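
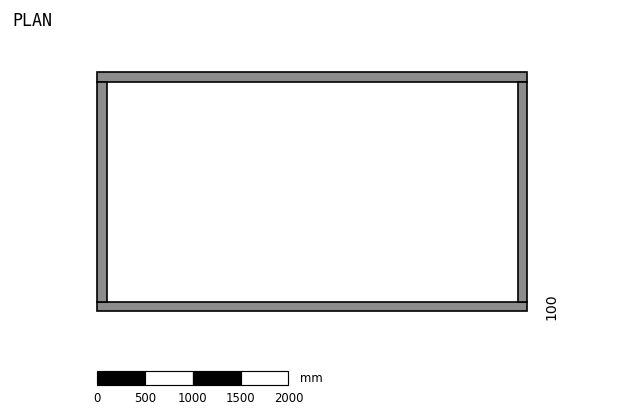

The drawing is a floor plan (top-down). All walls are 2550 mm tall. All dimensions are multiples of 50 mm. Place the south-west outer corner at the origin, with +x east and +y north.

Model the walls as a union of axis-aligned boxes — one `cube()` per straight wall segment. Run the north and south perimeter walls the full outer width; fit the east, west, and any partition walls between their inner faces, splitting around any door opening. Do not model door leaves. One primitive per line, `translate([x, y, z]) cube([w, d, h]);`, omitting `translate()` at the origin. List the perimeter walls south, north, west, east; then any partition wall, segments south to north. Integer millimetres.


cube([4500, 100, 2550]);
translate([0, 2400, 0]) cube([4500, 100, 2550]);
translate([0, 100, 0]) cube([100, 2300, 2550]);
translate([4400, 100, 0]) cube([100, 2300, 2550]);


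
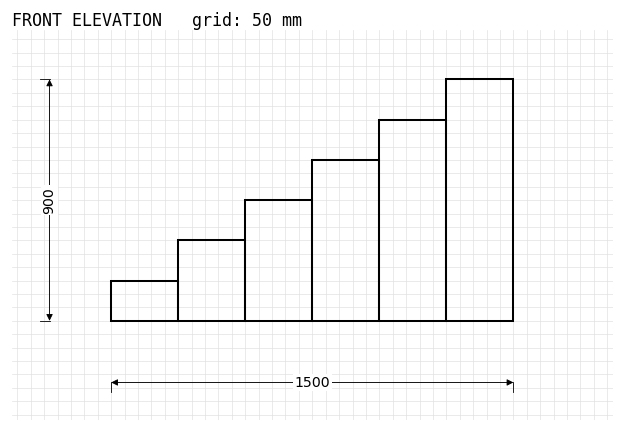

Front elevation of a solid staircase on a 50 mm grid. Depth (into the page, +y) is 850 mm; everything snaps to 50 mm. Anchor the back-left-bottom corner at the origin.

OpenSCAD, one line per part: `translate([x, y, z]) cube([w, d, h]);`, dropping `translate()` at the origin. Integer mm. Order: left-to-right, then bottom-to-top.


cube([250, 850, 150]);
translate([250, 0, 0]) cube([250, 850, 300]);
translate([500, 0, 0]) cube([250, 850, 450]);
translate([750, 0, 0]) cube([250, 850, 600]);
translate([1000, 0, 0]) cube([250, 850, 750]);
translate([1250, 0, 0]) cube([250, 850, 900]);


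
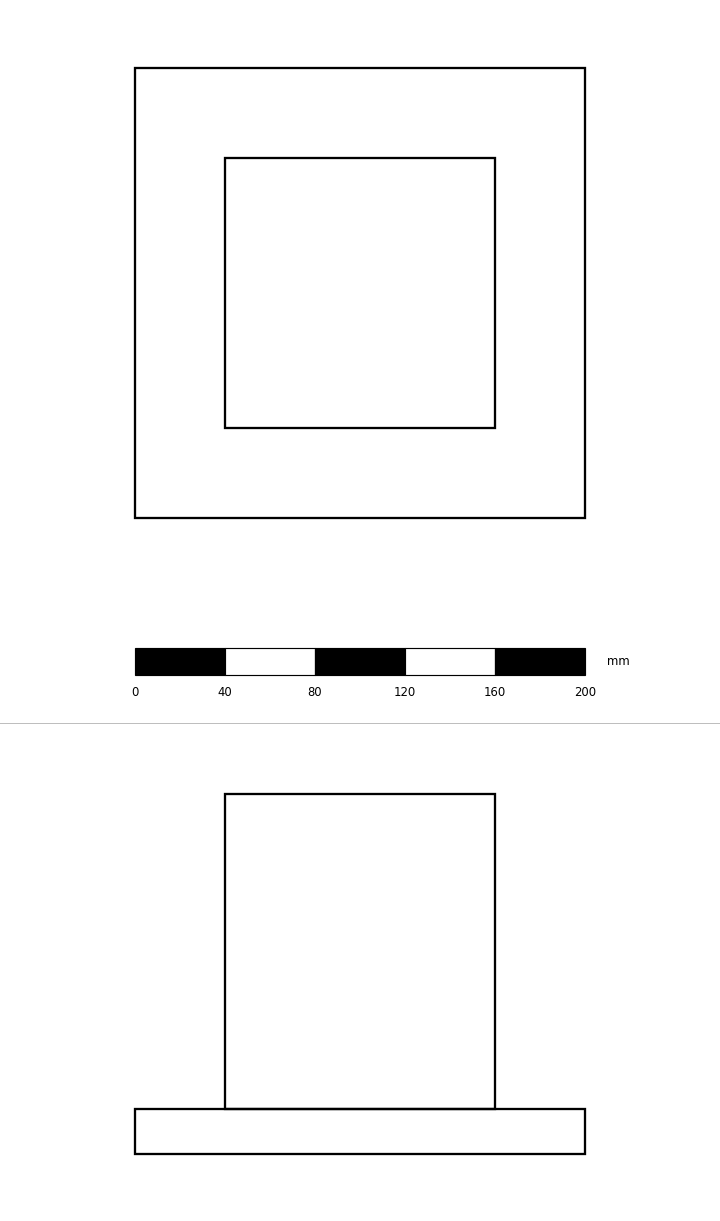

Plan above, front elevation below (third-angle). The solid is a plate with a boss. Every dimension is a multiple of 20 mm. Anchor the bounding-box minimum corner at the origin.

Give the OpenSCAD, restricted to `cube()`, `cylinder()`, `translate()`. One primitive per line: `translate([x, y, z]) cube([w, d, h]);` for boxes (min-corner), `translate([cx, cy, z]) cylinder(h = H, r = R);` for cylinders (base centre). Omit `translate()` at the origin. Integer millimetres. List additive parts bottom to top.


cube([200, 200, 20]);
translate([40, 40, 20]) cube([120, 120, 140]);


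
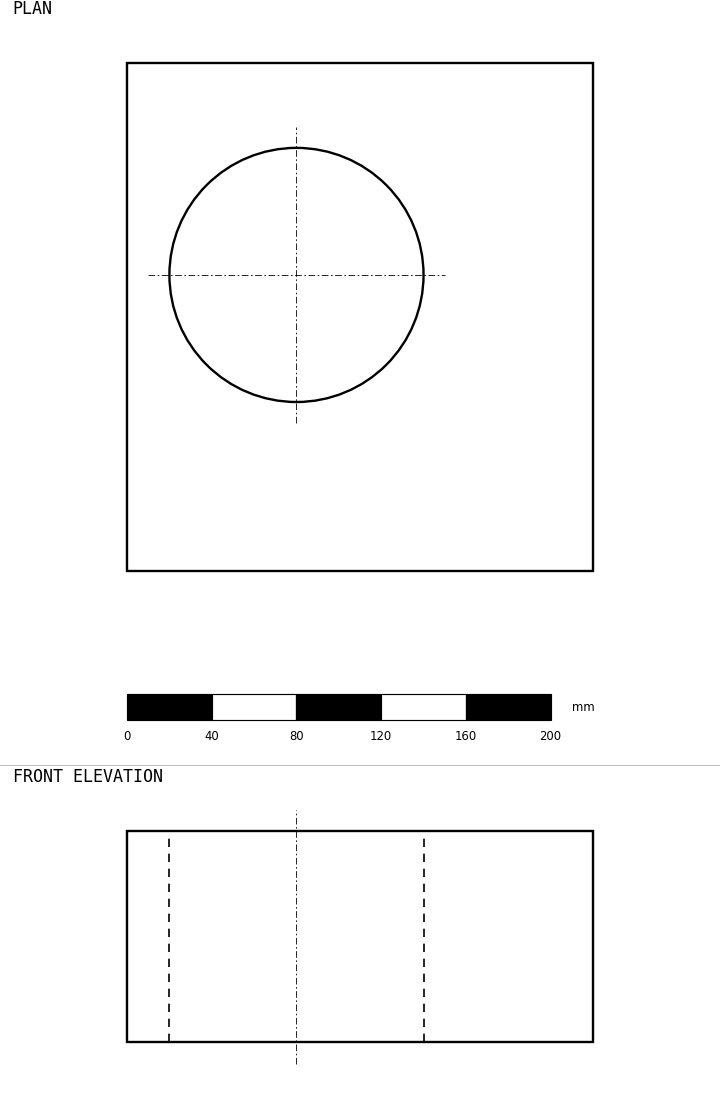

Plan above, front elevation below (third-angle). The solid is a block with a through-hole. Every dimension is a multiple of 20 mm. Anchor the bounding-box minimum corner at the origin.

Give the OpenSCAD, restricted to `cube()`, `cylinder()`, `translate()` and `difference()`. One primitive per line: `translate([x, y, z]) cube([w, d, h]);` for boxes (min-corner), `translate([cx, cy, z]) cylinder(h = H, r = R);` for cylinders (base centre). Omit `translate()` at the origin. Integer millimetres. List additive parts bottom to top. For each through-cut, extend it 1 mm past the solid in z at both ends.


difference() {
  cube([220, 240, 100]);
  translate([80, 140, -1]) cylinder(h = 102, r = 60);
}


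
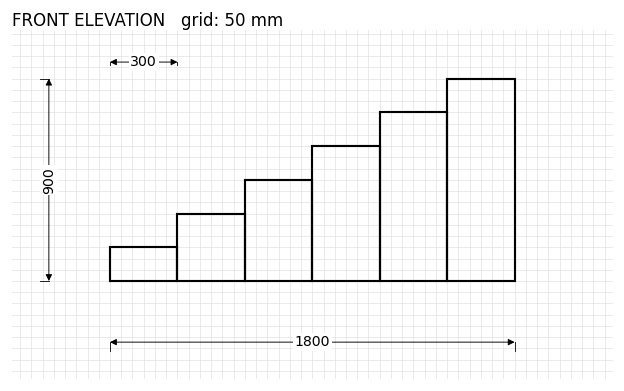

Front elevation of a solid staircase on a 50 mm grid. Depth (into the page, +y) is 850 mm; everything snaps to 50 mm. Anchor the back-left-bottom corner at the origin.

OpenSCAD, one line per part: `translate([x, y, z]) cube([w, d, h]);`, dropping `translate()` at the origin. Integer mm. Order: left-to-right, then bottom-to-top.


cube([300, 850, 150]);
translate([300, 0, 0]) cube([300, 850, 300]);
translate([600, 0, 0]) cube([300, 850, 450]);
translate([900, 0, 0]) cube([300, 850, 600]);
translate([1200, 0, 0]) cube([300, 850, 750]);
translate([1500, 0, 0]) cube([300, 850, 900]);


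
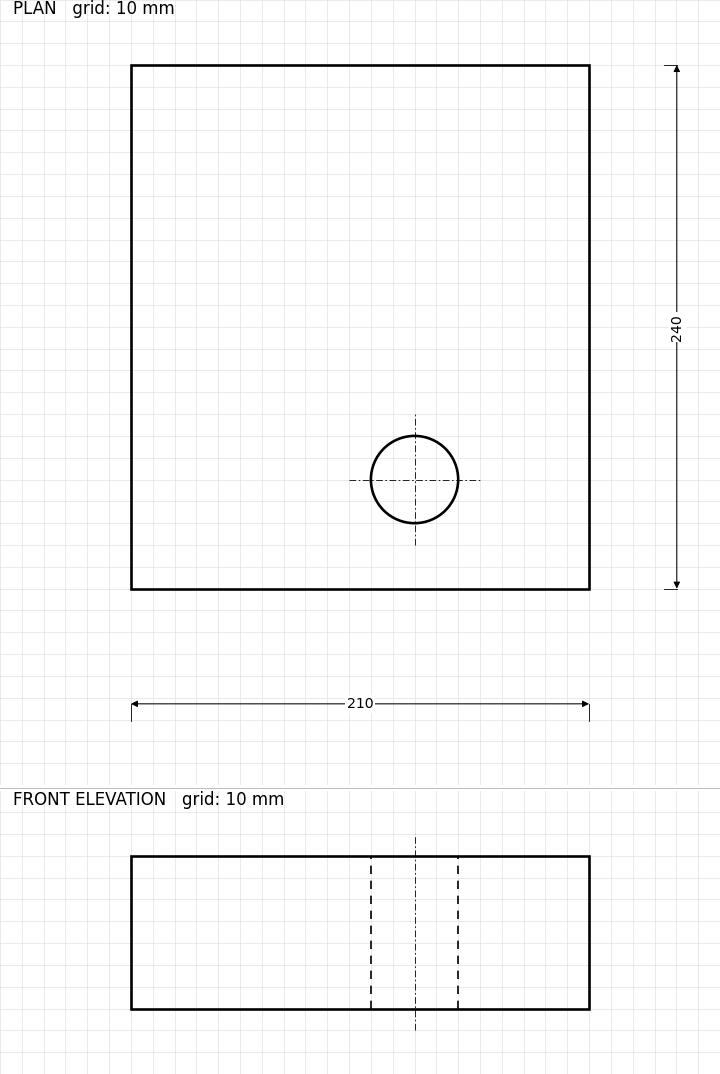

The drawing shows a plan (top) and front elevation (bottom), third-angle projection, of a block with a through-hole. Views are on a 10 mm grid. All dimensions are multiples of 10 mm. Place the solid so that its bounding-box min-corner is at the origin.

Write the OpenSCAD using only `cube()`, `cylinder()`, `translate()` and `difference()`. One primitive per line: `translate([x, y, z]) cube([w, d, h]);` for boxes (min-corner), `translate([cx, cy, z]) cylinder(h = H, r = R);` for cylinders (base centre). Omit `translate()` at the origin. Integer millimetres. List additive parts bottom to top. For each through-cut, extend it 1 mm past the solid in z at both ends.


difference() {
  cube([210, 240, 70]);
  translate([130, 50, -1]) cylinder(h = 72, r = 20);
}


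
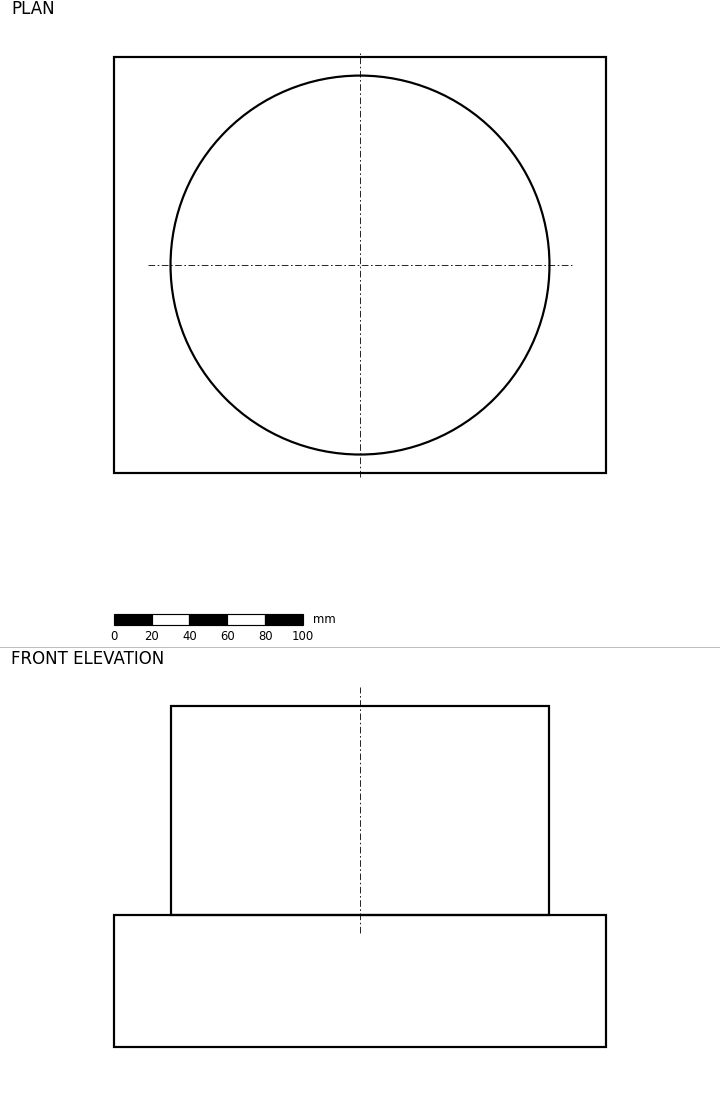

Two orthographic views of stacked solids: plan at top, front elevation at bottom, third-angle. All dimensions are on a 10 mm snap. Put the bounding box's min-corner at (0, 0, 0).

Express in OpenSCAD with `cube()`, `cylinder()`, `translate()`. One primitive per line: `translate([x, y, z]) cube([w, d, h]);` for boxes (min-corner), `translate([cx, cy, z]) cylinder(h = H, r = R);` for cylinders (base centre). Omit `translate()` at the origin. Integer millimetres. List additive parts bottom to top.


cube([260, 220, 70]);
translate([130, 110, 70]) cylinder(h = 110, r = 100);


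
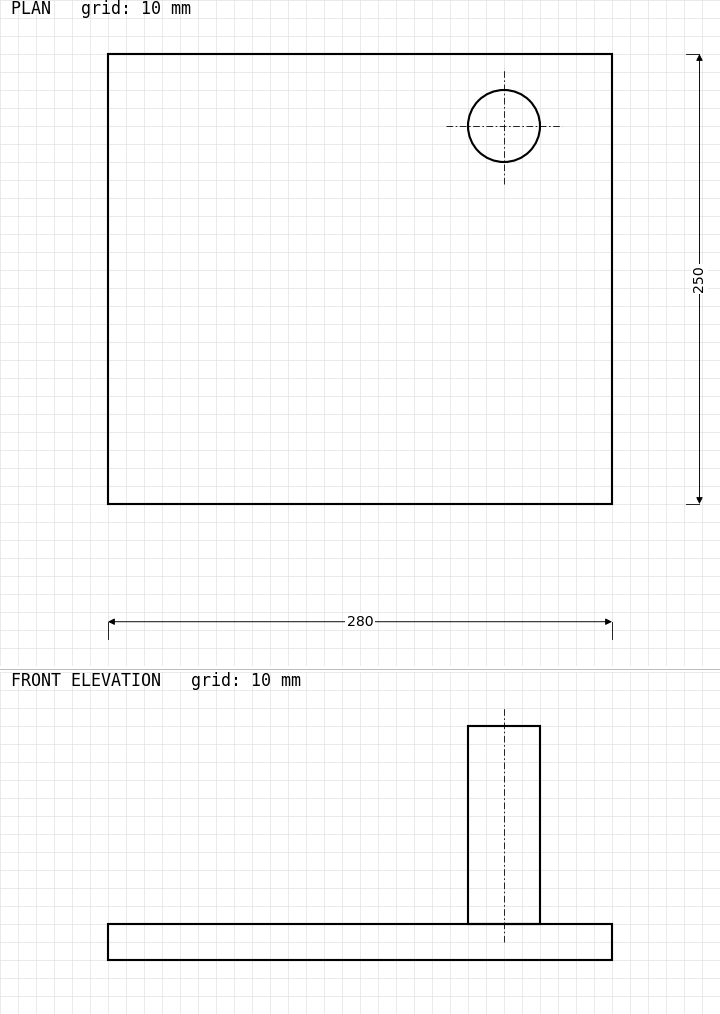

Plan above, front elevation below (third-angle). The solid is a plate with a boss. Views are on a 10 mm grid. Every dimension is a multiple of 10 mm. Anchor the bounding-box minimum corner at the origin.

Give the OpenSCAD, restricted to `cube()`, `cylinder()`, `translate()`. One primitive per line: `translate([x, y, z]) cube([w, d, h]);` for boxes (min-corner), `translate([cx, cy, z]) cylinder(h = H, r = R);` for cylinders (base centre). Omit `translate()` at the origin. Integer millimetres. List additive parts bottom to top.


cube([280, 250, 20]);
translate([220, 210, 20]) cylinder(h = 110, r = 20);


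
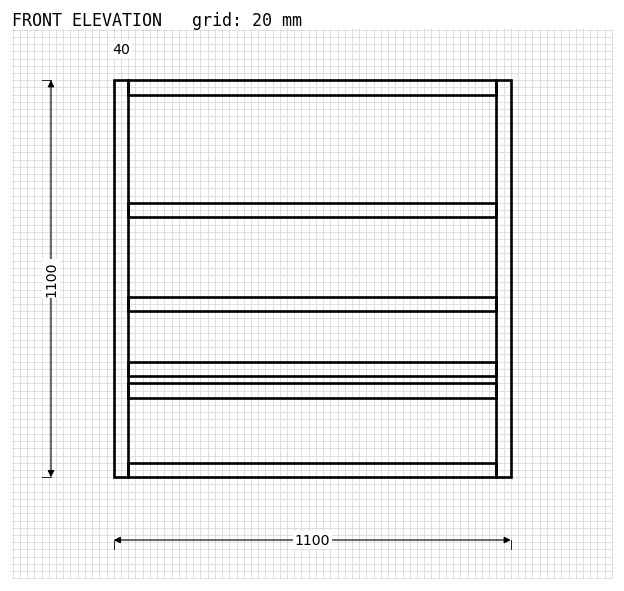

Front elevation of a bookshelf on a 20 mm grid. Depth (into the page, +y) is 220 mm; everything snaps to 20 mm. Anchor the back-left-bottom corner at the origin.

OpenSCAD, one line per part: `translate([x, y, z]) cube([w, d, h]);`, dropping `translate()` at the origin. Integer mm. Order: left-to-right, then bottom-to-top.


cube([40, 220, 1100]);
translate([40, 0, 0]) cube([1020, 220, 40]);
translate([40, 0, 220]) cube([1020, 220, 40]);
translate([40, 0, 280]) cube([1020, 220, 40]);
translate([40, 0, 460]) cube([1020, 220, 40]);
translate([40, 0, 720]) cube([1020, 220, 40]);
translate([40, 0, 1060]) cube([1020, 220, 40]);
translate([1060, 0, 0]) cube([40, 220, 1100]);


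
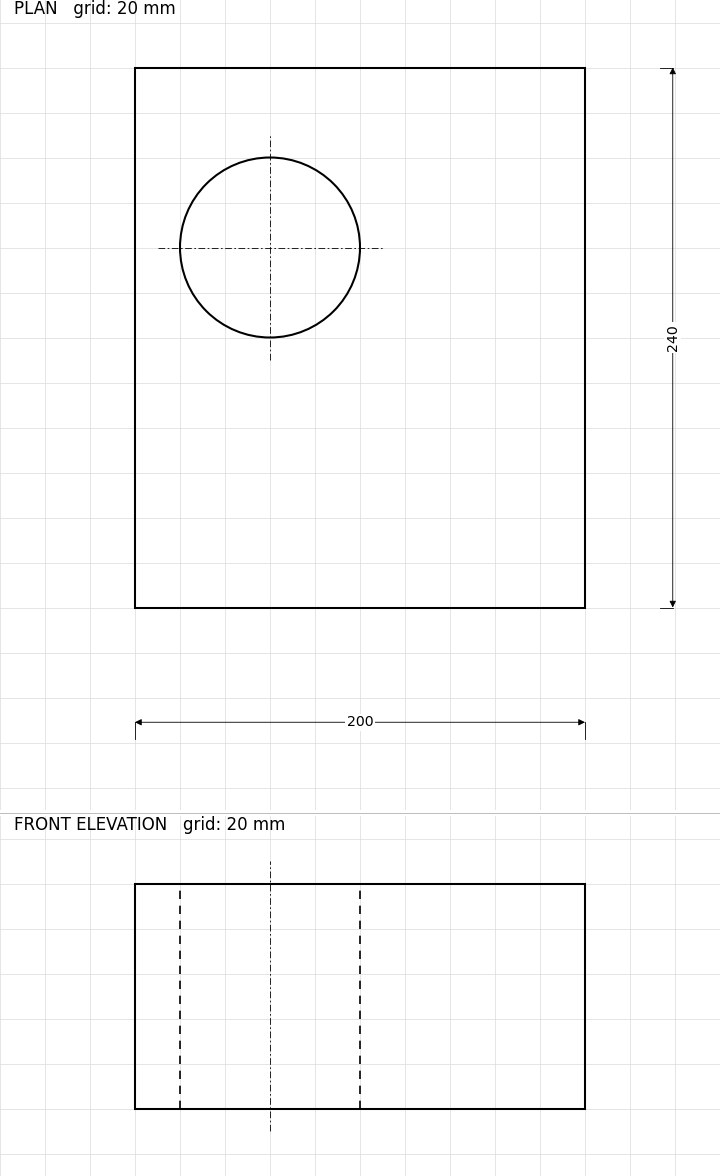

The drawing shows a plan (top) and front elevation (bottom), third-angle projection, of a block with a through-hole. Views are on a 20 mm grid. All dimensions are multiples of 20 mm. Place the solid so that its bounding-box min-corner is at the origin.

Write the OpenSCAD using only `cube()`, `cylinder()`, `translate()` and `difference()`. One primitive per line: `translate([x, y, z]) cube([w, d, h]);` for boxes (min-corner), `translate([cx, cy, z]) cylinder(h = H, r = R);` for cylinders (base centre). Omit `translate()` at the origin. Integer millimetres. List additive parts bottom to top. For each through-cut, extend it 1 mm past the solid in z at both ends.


difference() {
  cube([200, 240, 100]);
  translate([60, 160, -1]) cylinder(h = 102, r = 40);
}


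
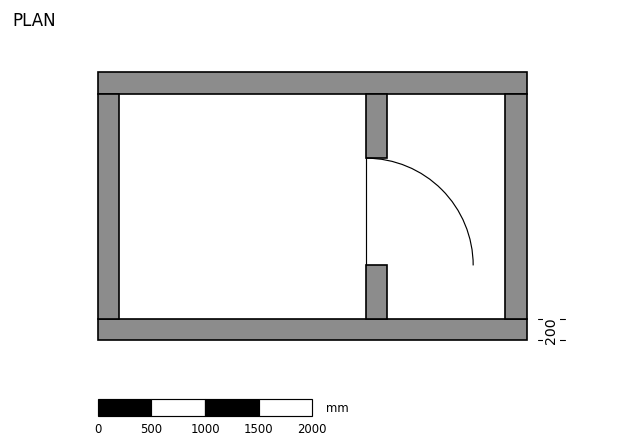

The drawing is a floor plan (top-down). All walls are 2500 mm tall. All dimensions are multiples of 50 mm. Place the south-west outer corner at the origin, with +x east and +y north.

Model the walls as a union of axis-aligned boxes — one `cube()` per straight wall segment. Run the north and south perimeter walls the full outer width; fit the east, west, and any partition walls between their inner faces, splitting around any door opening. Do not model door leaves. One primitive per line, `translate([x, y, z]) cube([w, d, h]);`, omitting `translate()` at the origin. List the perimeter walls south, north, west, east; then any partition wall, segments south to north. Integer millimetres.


cube([4000, 200, 2500]);
translate([0, 2300, 0]) cube([4000, 200, 2500]);
translate([0, 200, 0]) cube([200, 2100, 2500]);
translate([3800, 200, 0]) cube([200, 2100, 2500]);
translate([2500, 200, 0]) cube([200, 500, 2500]);
translate([2500, 1700, 0]) cube([200, 600, 2500]);


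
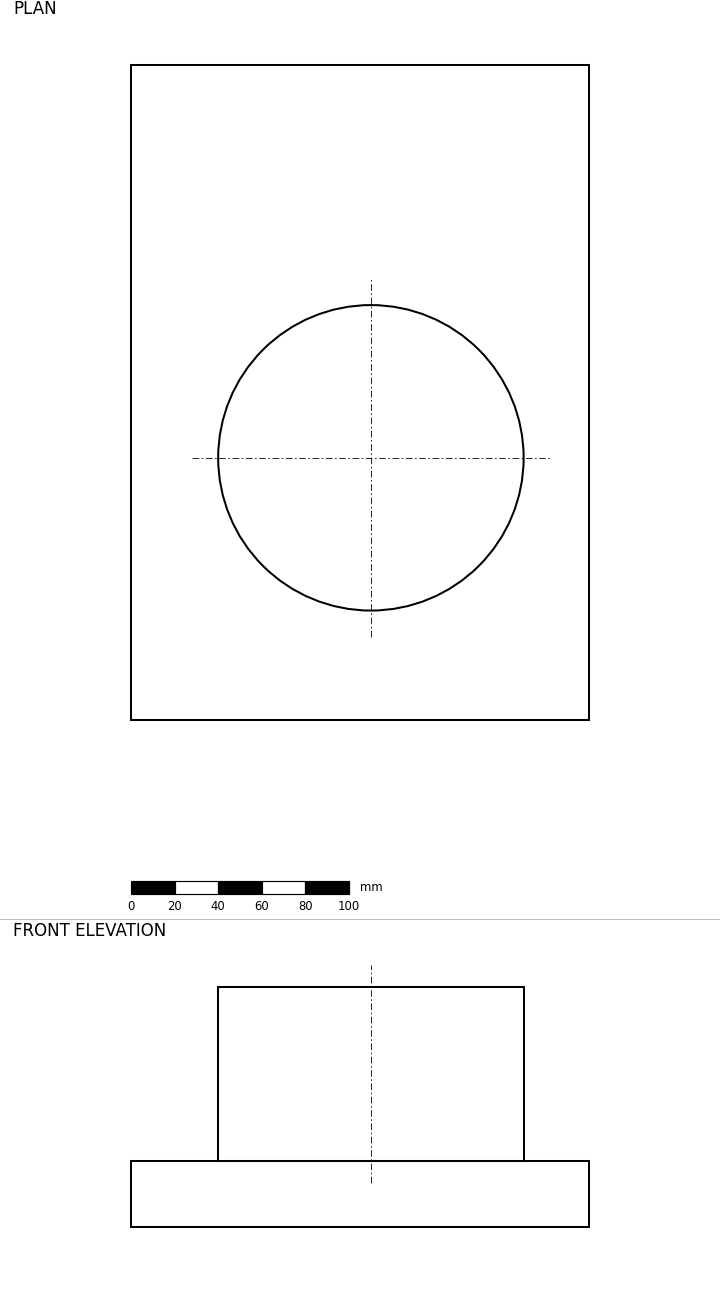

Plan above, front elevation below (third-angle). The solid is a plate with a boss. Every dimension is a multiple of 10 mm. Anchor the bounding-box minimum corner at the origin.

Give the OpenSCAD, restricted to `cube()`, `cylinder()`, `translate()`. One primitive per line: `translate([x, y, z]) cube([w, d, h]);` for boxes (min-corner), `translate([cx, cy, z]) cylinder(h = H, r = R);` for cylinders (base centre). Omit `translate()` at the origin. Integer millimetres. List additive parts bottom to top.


cube([210, 300, 30]);
translate([110, 120, 30]) cylinder(h = 80, r = 70);


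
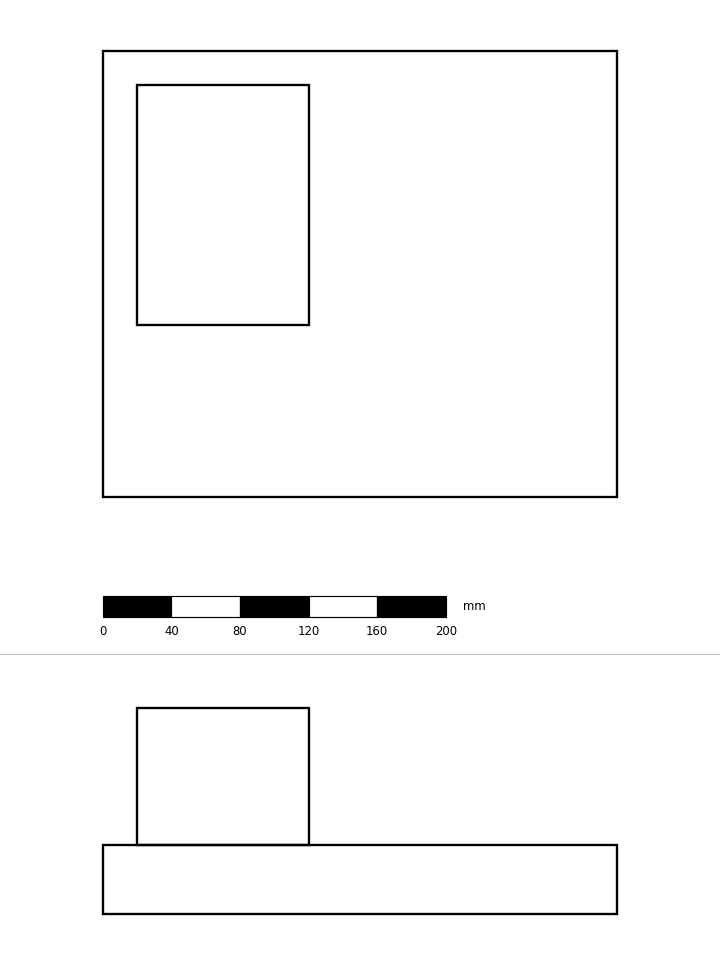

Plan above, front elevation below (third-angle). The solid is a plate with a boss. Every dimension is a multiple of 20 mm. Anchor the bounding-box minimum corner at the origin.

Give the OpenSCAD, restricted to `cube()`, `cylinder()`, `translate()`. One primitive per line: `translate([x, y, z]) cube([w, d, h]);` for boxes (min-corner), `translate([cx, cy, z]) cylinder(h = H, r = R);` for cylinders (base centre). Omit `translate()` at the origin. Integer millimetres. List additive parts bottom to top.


cube([300, 260, 40]);
translate([20, 100, 40]) cube([100, 140, 80]);


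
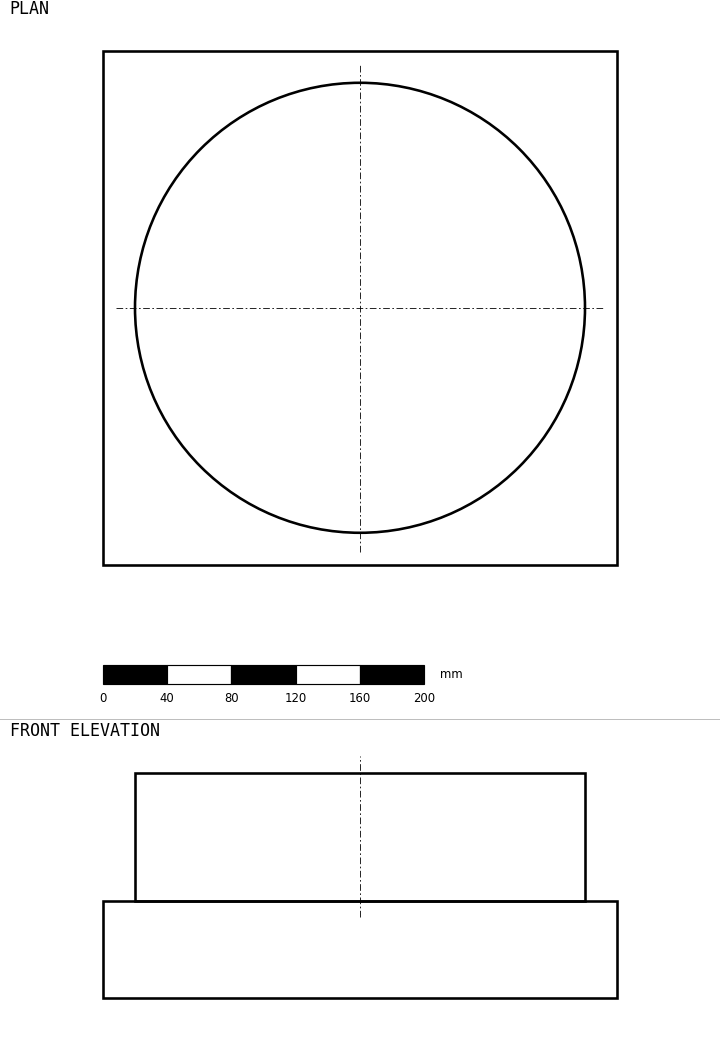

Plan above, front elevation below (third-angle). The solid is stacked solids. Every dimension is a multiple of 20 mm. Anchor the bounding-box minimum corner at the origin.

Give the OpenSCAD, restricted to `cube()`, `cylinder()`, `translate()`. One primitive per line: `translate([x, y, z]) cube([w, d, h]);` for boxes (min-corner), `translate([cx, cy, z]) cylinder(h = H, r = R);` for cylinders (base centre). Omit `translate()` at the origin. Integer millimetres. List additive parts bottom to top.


cube([320, 320, 60]);
translate([160, 160, 60]) cylinder(h = 80, r = 140);


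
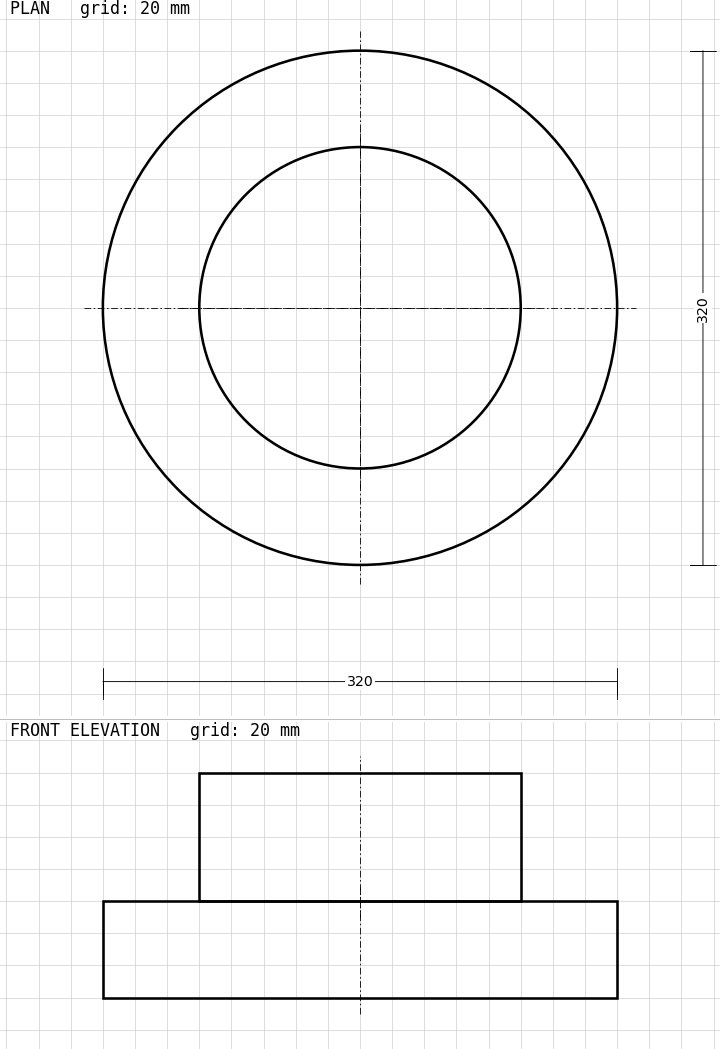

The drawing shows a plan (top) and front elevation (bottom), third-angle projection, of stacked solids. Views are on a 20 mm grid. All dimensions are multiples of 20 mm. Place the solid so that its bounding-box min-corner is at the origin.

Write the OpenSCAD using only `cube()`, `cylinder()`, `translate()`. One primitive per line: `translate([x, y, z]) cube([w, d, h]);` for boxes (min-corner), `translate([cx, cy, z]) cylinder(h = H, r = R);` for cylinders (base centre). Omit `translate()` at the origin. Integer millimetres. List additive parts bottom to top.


translate([160, 160, 0]) cylinder(h = 60, r = 160);
translate([160, 160, 60]) cylinder(h = 80, r = 100);


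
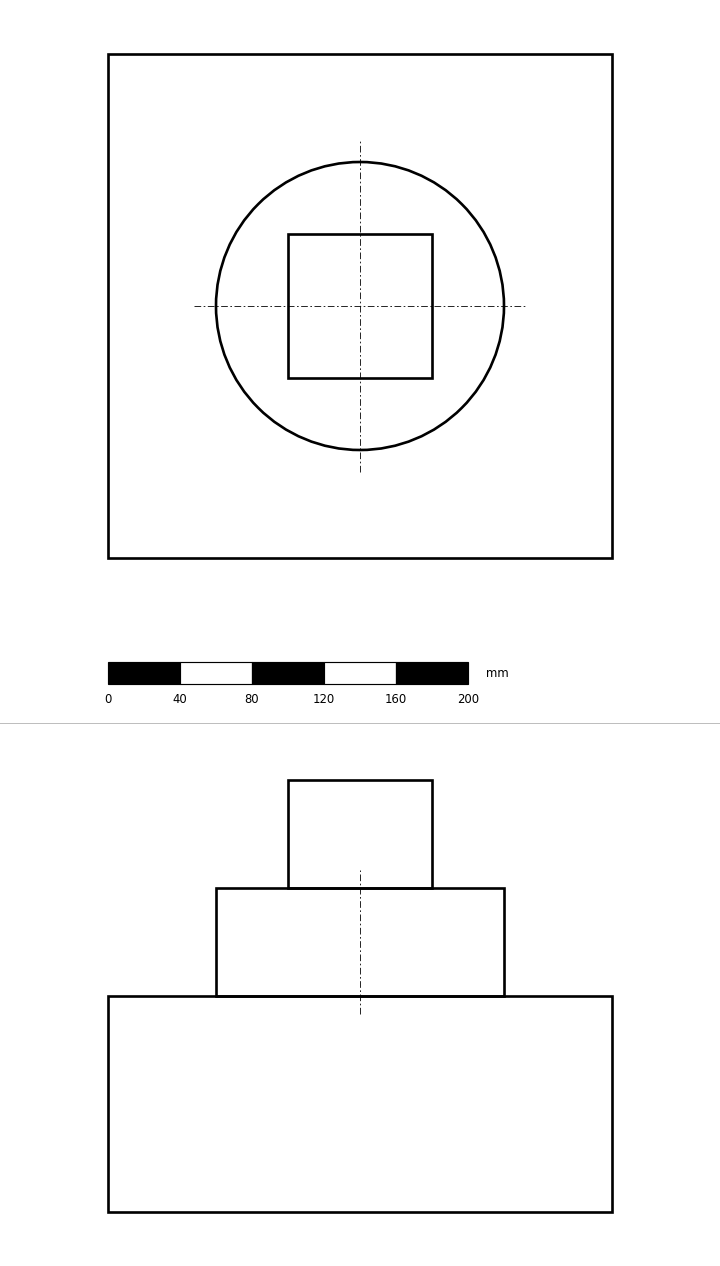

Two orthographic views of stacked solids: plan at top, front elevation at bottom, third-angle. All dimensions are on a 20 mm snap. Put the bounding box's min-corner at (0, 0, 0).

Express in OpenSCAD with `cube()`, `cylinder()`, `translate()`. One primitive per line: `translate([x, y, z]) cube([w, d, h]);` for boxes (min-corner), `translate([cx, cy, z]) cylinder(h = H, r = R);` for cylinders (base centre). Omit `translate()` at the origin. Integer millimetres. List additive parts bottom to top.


cube([280, 280, 120]);
translate([140, 140, 120]) cylinder(h = 60, r = 80);
translate([100, 100, 180]) cube([80, 80, 60]);


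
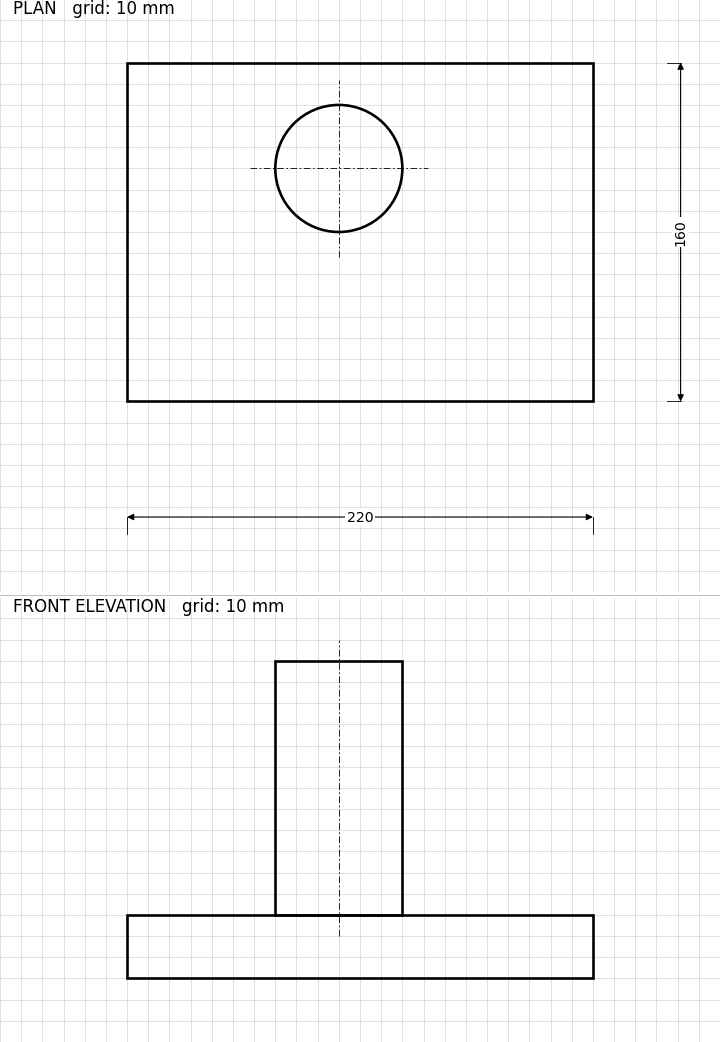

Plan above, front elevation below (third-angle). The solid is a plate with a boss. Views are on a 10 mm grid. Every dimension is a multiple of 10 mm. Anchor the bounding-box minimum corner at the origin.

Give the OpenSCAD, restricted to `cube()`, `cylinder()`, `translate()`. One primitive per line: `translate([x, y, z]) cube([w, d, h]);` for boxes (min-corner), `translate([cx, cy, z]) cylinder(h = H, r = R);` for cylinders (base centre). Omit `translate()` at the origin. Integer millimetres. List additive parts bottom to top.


cube([220, 160, 30]);
translate([100, 110, 30]) cylinder(h = 120, r = 30);


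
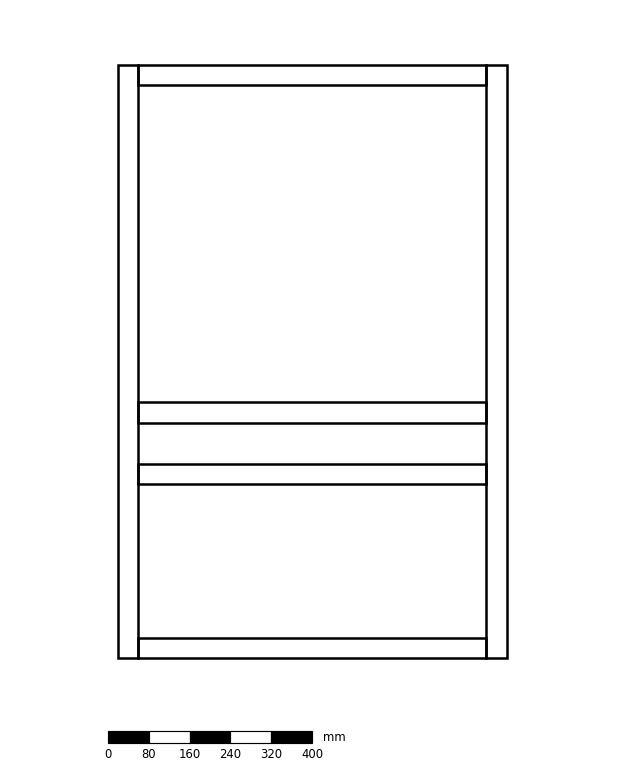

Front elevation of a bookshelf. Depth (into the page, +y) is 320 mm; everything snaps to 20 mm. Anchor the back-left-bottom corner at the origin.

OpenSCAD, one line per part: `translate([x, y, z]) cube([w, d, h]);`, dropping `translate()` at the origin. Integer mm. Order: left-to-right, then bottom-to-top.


cube([40, 320, 1160]);
translate([40, 0, 0]) cube([680, 320, 40]);
translate([40, 0, 340]) cube([680, 320, 40]);
translate([40, 0, 460]) cube([680, 320, 40]);
translate([40, 0, 1120]) cube([680, 320, 40]);
translate([720, 0, 0]) cube([40, 320, 1160]);


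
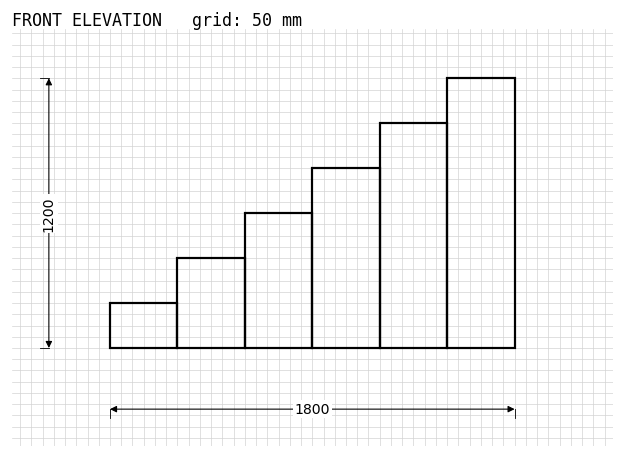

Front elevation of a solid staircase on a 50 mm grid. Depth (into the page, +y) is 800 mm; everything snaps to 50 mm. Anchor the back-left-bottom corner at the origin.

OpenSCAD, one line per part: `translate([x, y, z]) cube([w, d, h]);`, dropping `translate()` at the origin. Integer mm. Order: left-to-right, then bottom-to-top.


cube([300, 800, 200]);
translate([300, 0, 0]) cube([300, 800, 400]);
translate([600, 0, 0]) cube([300, 800, 600]);
translate([900, 0, 0]) cube([300, 800, 800]);
translate([1200, 0, 0]) cube([300, 800, 1000]);
translate([1500, 0, 0]) cube([300, 800, 1200]);


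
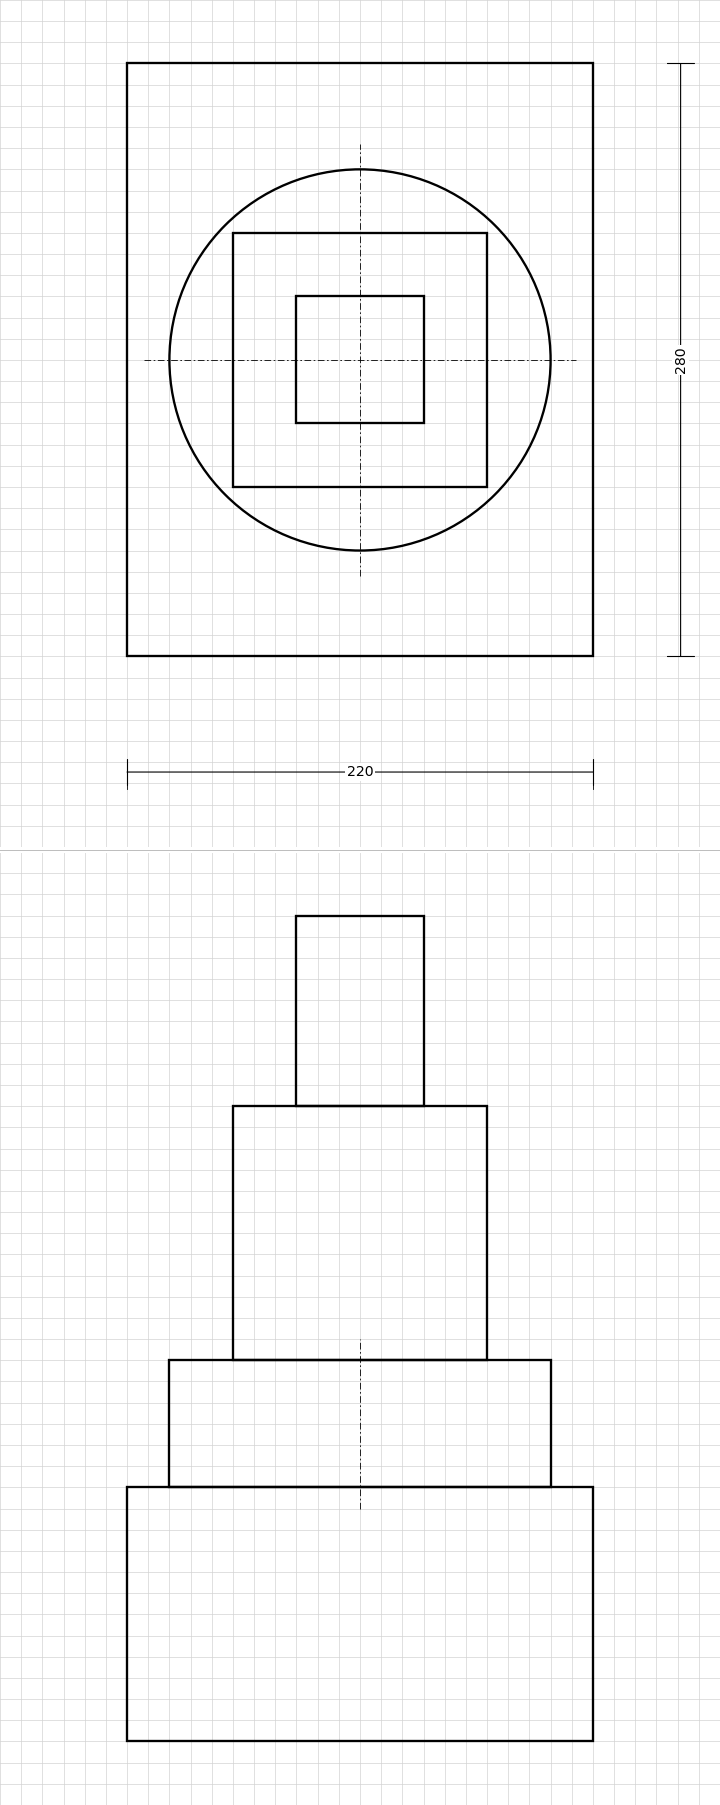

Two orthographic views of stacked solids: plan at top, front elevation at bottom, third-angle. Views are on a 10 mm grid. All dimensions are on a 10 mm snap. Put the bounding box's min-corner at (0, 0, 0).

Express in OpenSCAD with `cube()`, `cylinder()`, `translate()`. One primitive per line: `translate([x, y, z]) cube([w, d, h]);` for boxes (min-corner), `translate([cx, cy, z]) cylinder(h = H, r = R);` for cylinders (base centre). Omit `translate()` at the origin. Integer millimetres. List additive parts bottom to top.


cube([220, 280, 120]);
translate([110, 140, 120]) cylinder(h = 60, r = 90);
translate([50, 80, 180]) cube([120, 120, 120]);
translate([80, 110, 300]) cube([60, 60, 90]);


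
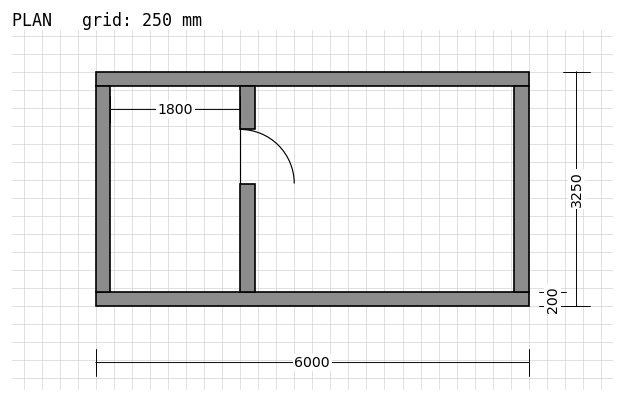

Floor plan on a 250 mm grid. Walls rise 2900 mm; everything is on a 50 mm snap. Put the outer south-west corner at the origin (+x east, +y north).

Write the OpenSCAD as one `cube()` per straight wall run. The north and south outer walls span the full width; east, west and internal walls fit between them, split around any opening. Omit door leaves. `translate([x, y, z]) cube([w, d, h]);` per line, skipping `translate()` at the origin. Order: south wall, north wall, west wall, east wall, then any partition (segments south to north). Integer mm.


cube([6000, 200, 2900]);
translate([0, 3050, 0]) cube([6000, 200, 2900]);
translate([0, 200, 0]) cube([200, 2850, 2900]);
translate([5800, 200, 0]) cube([200, 2850, 2900]);
translate([2000, 200, 0]) cube([200, 1500, 2900]);
translate([2000, 2450, 0]) cube([200, 600, 2900]);


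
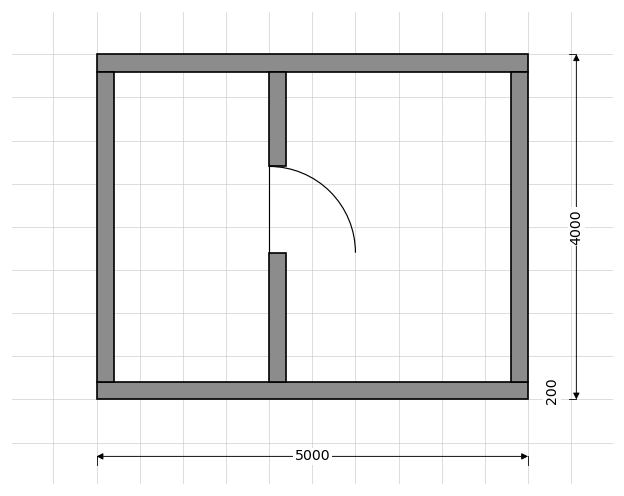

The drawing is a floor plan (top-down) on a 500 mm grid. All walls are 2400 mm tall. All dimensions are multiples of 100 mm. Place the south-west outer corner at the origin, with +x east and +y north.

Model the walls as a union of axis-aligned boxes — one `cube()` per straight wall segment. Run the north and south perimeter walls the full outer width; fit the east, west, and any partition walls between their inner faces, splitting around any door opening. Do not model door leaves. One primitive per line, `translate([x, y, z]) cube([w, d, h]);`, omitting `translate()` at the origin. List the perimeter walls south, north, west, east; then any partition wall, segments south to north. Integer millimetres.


cube([5000, 200, 2400]);
translate([0, 3800, 0]) cube([5000, 200, 2400]);
translate([0, 200, 0]) cube([200, 3600, 2400]);
translate([4800, 200, 0]) cube([200, 3600, 2400]);
translate([2000, 200, 0]) cube([200, 1500, 2400]);
translate([2000, 2700, 0]) cube([200, 1100, 2400]);


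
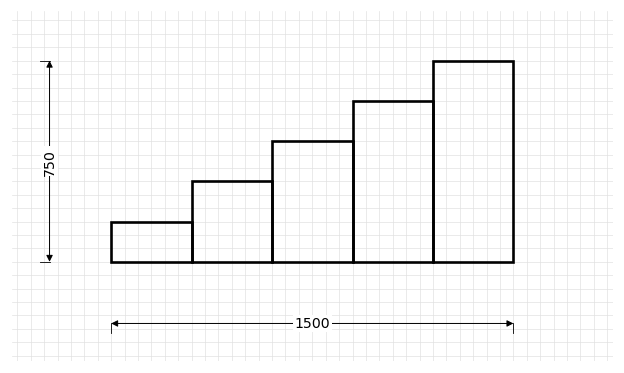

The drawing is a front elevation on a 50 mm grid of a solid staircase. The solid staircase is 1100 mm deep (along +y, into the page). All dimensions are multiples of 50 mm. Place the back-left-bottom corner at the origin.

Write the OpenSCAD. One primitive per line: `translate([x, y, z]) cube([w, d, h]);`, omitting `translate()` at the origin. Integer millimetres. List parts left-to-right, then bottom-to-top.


cube([300, 1100, 150]);
translate([300, 0, 0]) cube([300, 1100, 300]);
translate([600, 0, 0]) cube([300, 1100, 450]);
translate([900, 0, 0]) cube([300, 1100, 600]);
translate([1200, 0, 0]) cube([300, 1100, 750]);


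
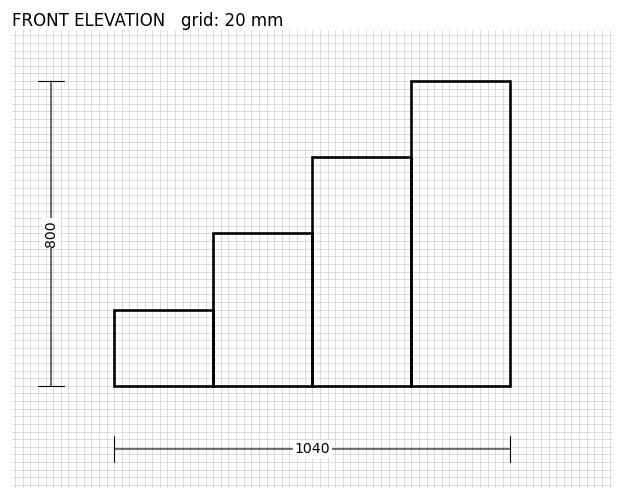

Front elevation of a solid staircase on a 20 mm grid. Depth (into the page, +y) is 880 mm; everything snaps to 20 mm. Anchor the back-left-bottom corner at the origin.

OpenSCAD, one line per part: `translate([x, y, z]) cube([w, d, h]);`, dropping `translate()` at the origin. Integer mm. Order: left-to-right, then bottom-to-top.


cube([260, 880, 200]);
translate([260, 0, 0]) cube([260, 880, 400]);
translate([520, 0, 0]) cube([260, 880, 600]);
translate([780, 0, 0]) cube([260, 880, 800]);


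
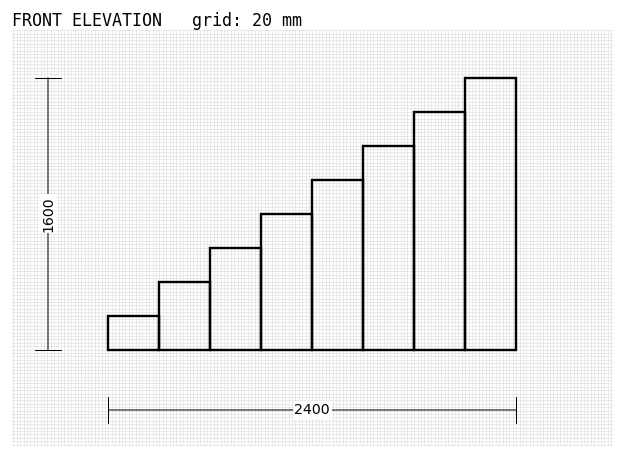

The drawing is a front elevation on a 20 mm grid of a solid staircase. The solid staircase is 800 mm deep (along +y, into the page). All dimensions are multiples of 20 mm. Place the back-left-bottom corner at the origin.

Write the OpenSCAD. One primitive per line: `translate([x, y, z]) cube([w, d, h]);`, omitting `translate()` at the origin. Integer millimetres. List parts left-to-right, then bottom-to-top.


cube([300, 800, 200]);
translate([300, 0, 0]) cube([300, 800, 400]);
translate([600, 0, 0]) cube([300, 800, 600]);
translate([900, 0, 0]) cube([300, 800, 800]);
translate([1200, 0, 0]) cube([300, 800, 1000]);
translate([1500, 0, 0]) cube([300, 800, 1200]);
translate([1800, 0, 0]) cube([300, 800, 1400]);
translate([2100, 0, 0]) cube([300, 800, 1600]);


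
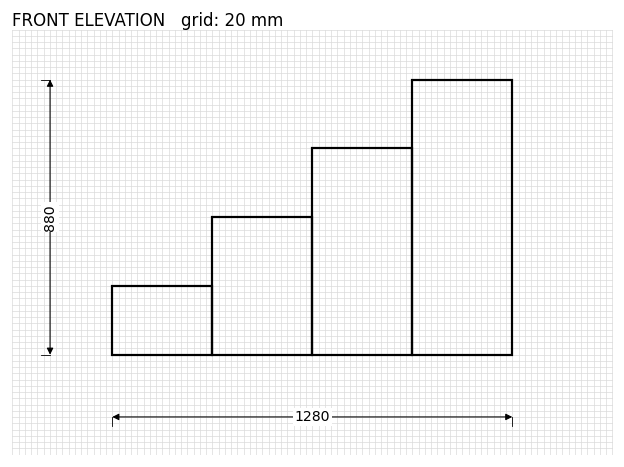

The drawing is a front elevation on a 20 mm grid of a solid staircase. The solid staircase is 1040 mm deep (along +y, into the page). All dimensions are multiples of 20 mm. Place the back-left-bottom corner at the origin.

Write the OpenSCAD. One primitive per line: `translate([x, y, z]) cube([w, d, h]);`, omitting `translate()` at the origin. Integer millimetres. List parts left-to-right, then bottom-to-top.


cube([320, 1040, 220]);
translate([320, 0, 0]) cube([320, 1040, 440]);
translate([640, 0, 0]) cube([320, 1040, 660]);
translate([960, 0, 0]) cube([320, 1040, 880]);


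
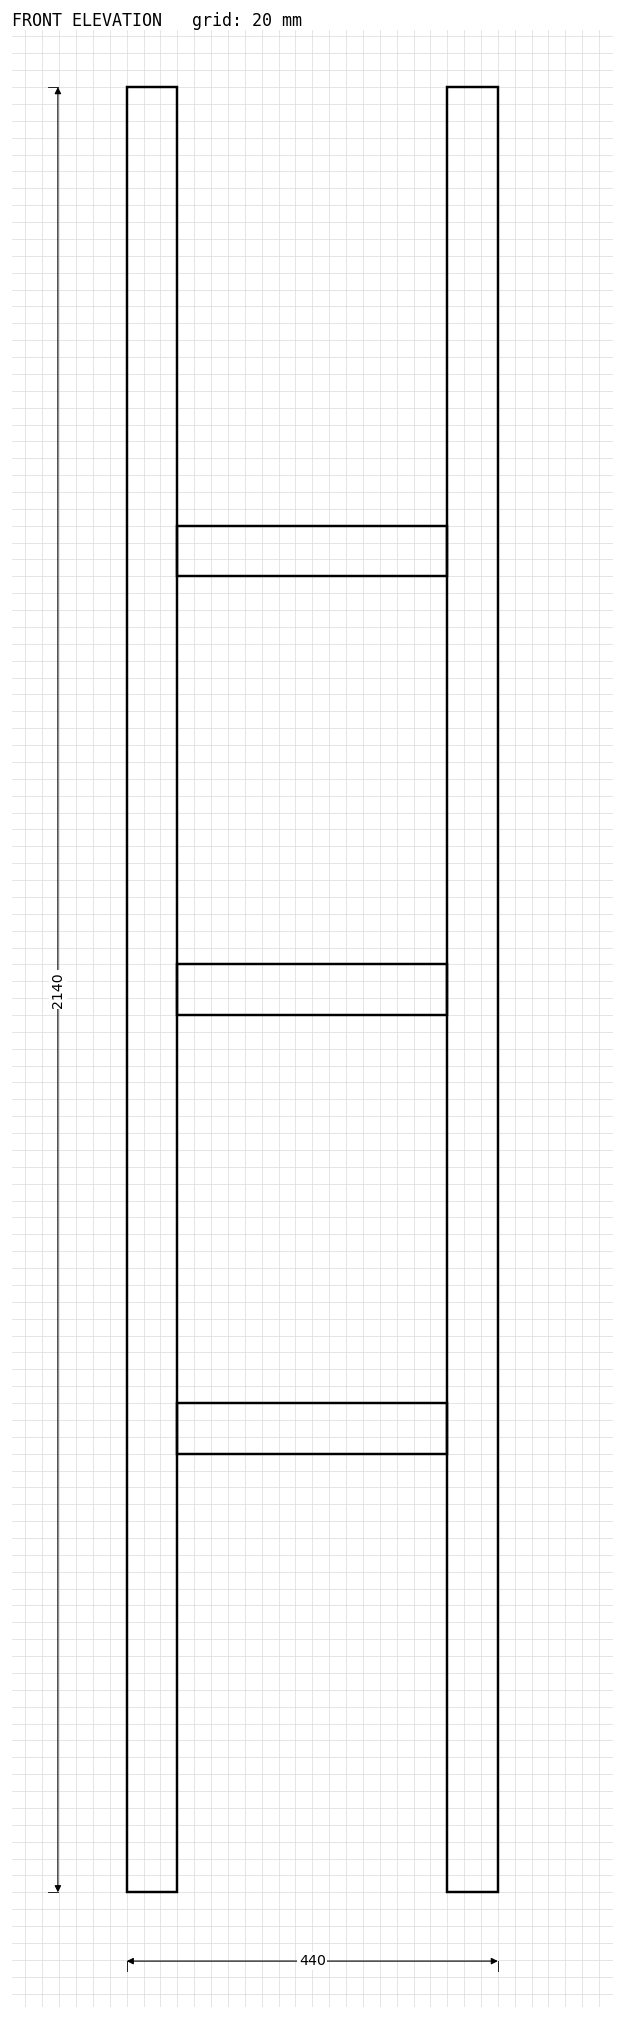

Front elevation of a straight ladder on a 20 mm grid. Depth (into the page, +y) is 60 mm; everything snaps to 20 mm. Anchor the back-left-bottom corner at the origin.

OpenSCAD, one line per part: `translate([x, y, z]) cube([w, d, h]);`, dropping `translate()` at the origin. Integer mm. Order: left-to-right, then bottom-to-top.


cube([60, 60, 2140]);
translate([60, 0, 520]) cube([320, 60, 60]);
translate([60, 0, 1040]) cube([320, 60, 60]);
translate([60, 0, 1560]) cube([320, 60, 60]);
translate([380, 0, 0]) cube([60, 60, 2140]);


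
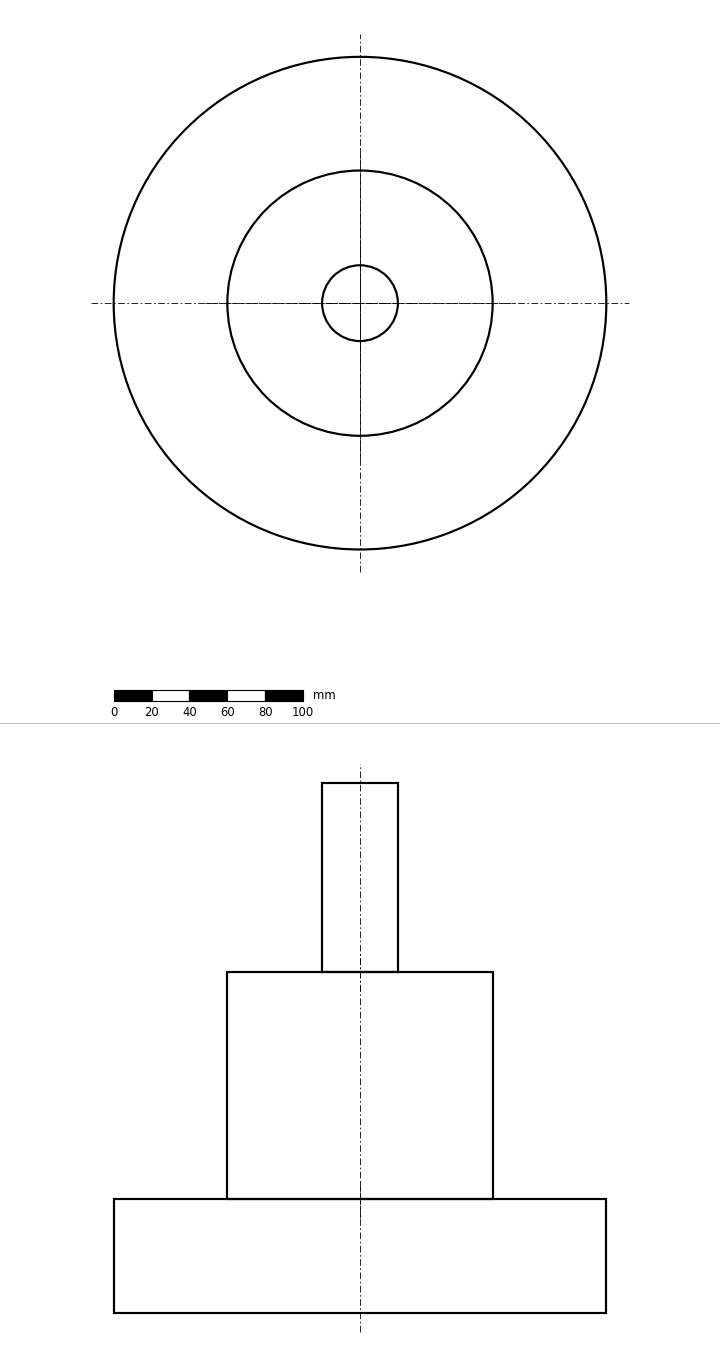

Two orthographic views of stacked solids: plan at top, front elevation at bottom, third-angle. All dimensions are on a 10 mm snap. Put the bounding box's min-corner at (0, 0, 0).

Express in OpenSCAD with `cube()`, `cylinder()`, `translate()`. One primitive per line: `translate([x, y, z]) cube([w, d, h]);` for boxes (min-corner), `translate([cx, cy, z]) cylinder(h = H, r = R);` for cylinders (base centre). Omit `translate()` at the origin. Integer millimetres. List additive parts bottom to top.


translate([130, 130, 0]) cylinder(h = 60, r = 130);
translate([130, 130, 60]) cylinder(h = 120, r = 70);
translate([130, 130, 180]) cylinder(h = 100, r = 20);


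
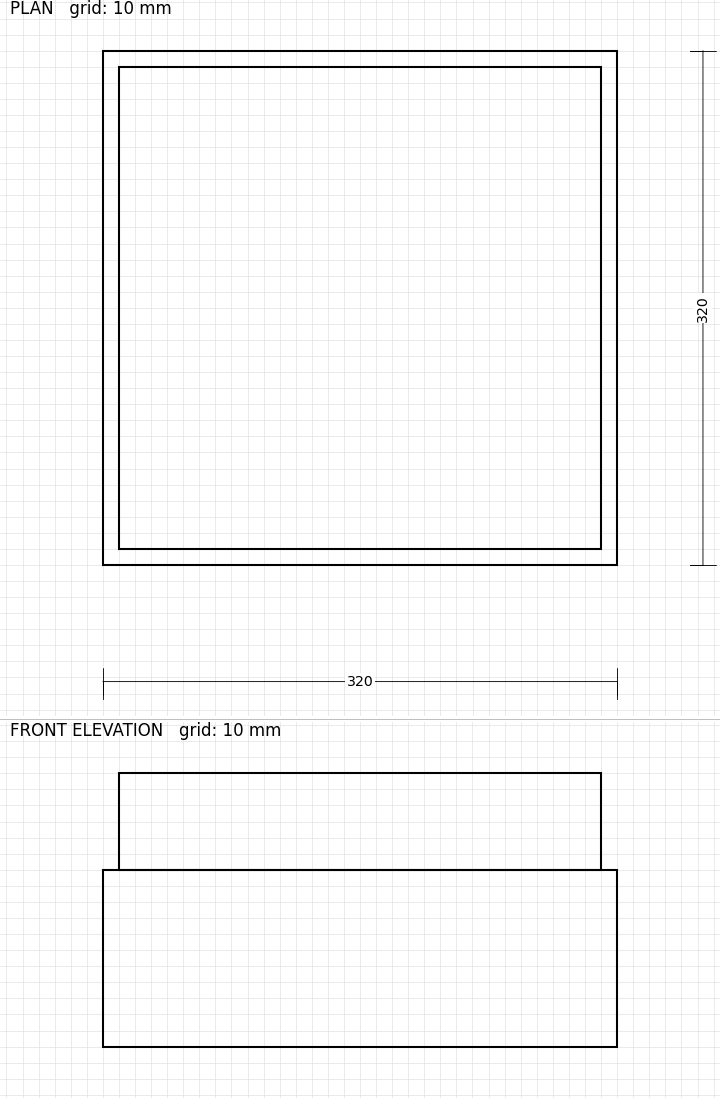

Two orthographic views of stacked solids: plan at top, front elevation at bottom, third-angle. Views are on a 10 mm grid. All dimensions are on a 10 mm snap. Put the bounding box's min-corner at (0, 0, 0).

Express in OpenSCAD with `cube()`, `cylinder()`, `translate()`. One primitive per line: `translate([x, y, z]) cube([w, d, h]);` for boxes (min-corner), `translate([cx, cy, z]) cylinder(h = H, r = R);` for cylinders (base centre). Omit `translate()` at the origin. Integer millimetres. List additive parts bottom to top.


cube([320, 320, 110]);
translate([10, 10, 110]) cube([300, 300, 60]);


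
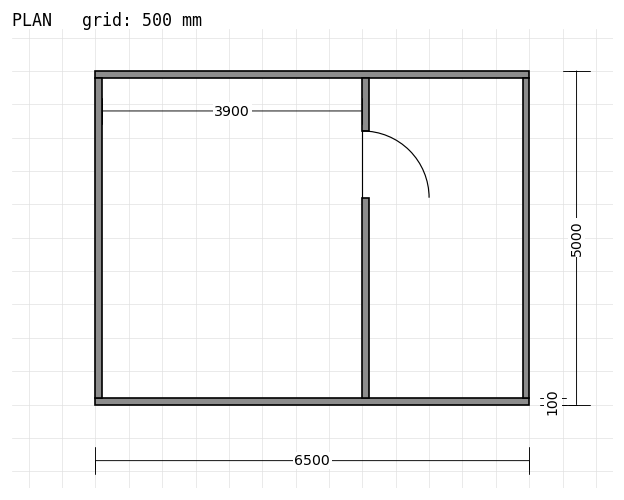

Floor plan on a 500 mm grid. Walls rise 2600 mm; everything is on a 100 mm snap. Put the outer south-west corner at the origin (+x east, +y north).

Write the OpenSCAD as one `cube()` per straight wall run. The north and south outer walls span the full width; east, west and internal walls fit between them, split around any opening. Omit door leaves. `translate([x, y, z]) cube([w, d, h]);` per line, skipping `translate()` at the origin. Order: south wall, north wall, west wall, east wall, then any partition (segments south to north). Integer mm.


cube([6500, 100, 2600]);
translate([0, 4900, 0]) cube([6500, 100, 2600]);
translate([0, 100, 0]) cube([100, 4800, 2600]);
translate([6400, 100, 0]) cube([100, 4800, 2600]);
translate([4000, 100, 0]) cube([100, 3000, 2600]);
translate([4000, 4100, 0]) cube([100, 800, 2600]);


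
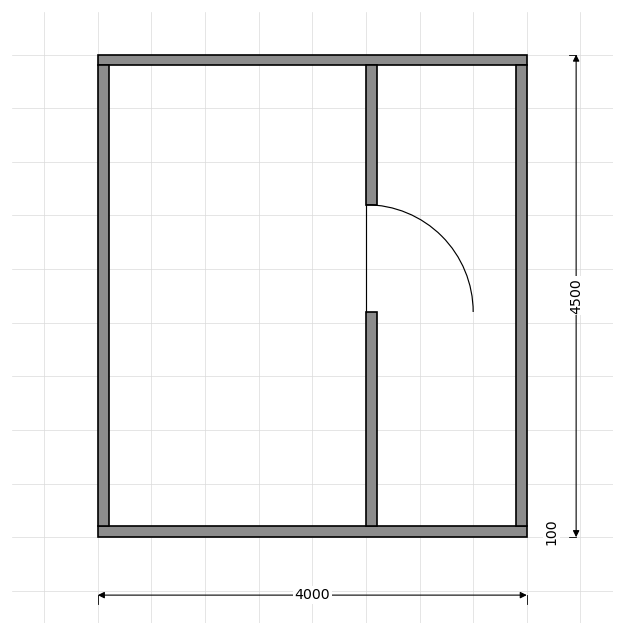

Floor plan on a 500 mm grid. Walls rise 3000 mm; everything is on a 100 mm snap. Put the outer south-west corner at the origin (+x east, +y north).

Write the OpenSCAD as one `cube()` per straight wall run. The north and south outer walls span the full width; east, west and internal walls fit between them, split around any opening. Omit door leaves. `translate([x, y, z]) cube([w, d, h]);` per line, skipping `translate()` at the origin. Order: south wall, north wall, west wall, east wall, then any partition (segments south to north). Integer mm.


cube([4000, 100, 3000]);
translate([0, 4400, 0]) cube([4000, 100, 3000]);
translate([0, 100, 0]) cube([100, 4300, 3000]);
translate([3900, 100, 0]) cube([100, 4300, 3000]);
translate([2500, 100, 0]) cube([100, 2000, 3000]);
translate([2500, 3100, 0]) cube([100, 1300, 3000]);


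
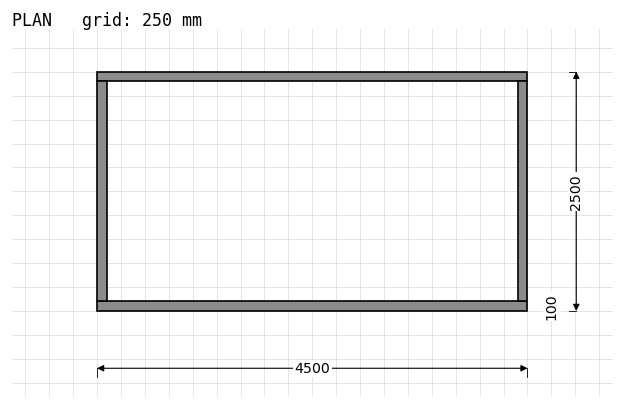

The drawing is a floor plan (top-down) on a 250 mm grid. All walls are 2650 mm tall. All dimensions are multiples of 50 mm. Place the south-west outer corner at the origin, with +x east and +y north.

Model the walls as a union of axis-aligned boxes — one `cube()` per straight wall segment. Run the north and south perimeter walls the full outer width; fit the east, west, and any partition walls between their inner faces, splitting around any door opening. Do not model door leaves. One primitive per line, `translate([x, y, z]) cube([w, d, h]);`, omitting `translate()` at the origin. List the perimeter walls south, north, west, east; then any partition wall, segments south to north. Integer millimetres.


cube([4500, 100, 2650]);
translate([0, 2400, 0]) cube([4500, 100, 2650]);
translate([0, 100, 0]) cube([100, 2300, 2650]);
translate([4400, 100, 0]) cube([100, 2300, 2650]);


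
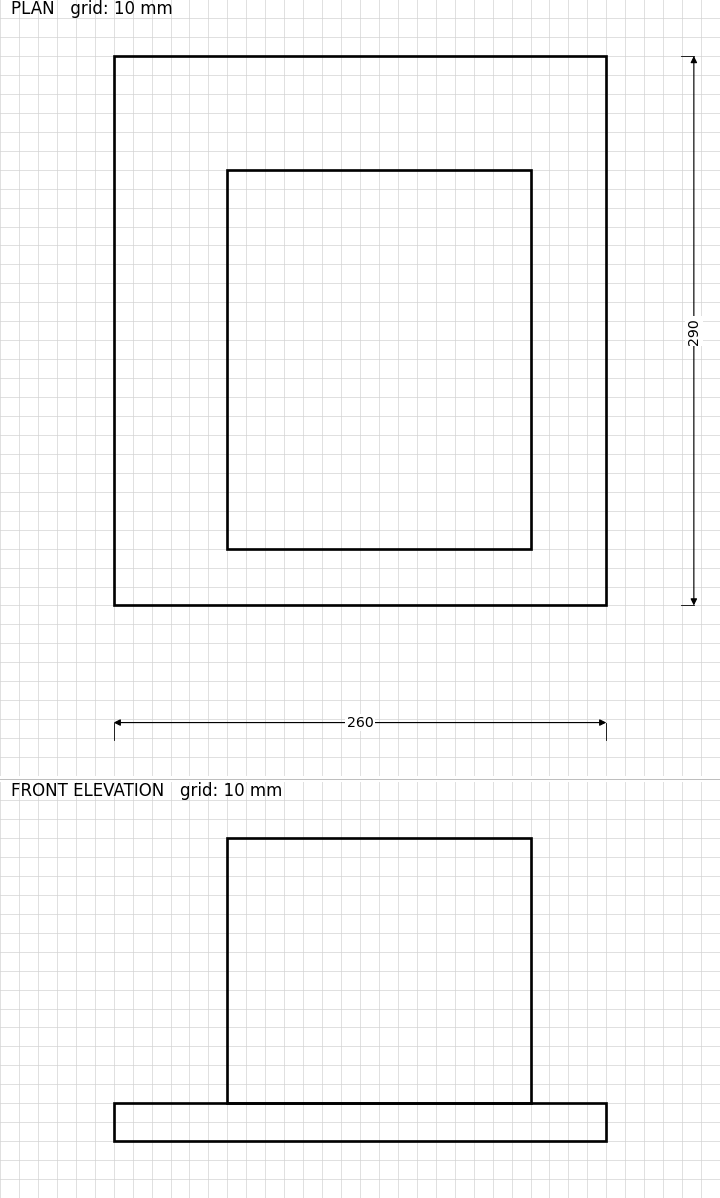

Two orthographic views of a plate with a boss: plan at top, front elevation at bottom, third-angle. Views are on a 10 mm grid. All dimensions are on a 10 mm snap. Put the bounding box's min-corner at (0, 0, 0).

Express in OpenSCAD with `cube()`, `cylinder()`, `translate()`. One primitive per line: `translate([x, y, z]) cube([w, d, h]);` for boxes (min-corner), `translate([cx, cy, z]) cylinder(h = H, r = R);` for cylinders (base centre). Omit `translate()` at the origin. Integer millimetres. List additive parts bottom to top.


cube([260, 290, 20]);
translate([60, 30, 20]) cube([160, 200, 140]);


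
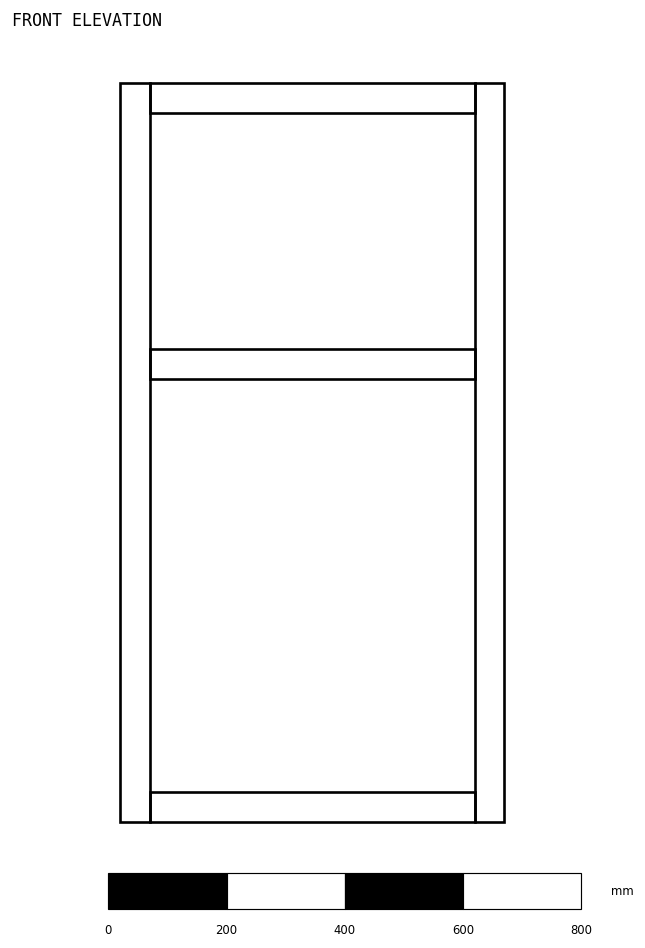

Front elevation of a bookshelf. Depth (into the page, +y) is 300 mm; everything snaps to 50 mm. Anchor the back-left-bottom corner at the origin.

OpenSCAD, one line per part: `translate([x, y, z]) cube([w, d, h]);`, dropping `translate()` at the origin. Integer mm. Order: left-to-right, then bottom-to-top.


cube([50, 300, 1250]);
translate([50, 0, 0]) cube([550, 300, 50]);
translate([50, 0, 750]) cube([550, 300, 50]);
translate([50, 0, 1200]) cube([550, 300, 50]);
translate([600, 0, 0]) cube([50, 300, 1250]);


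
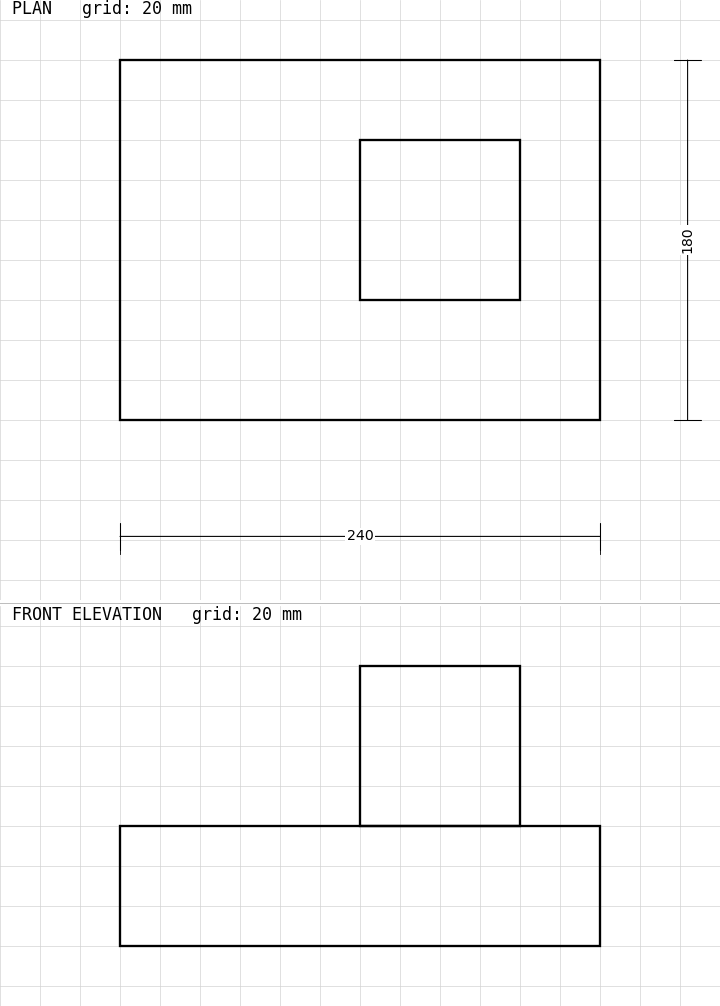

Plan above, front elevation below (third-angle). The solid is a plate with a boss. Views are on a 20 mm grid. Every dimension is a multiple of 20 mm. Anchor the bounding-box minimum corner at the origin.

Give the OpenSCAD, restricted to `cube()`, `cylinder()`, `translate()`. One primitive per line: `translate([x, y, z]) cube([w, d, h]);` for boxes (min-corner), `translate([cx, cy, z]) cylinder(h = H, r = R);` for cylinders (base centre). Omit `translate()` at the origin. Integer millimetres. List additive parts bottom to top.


cube([240, 180, 60]);
translate([120, 60, 60]) cube([80, 80, 80]);


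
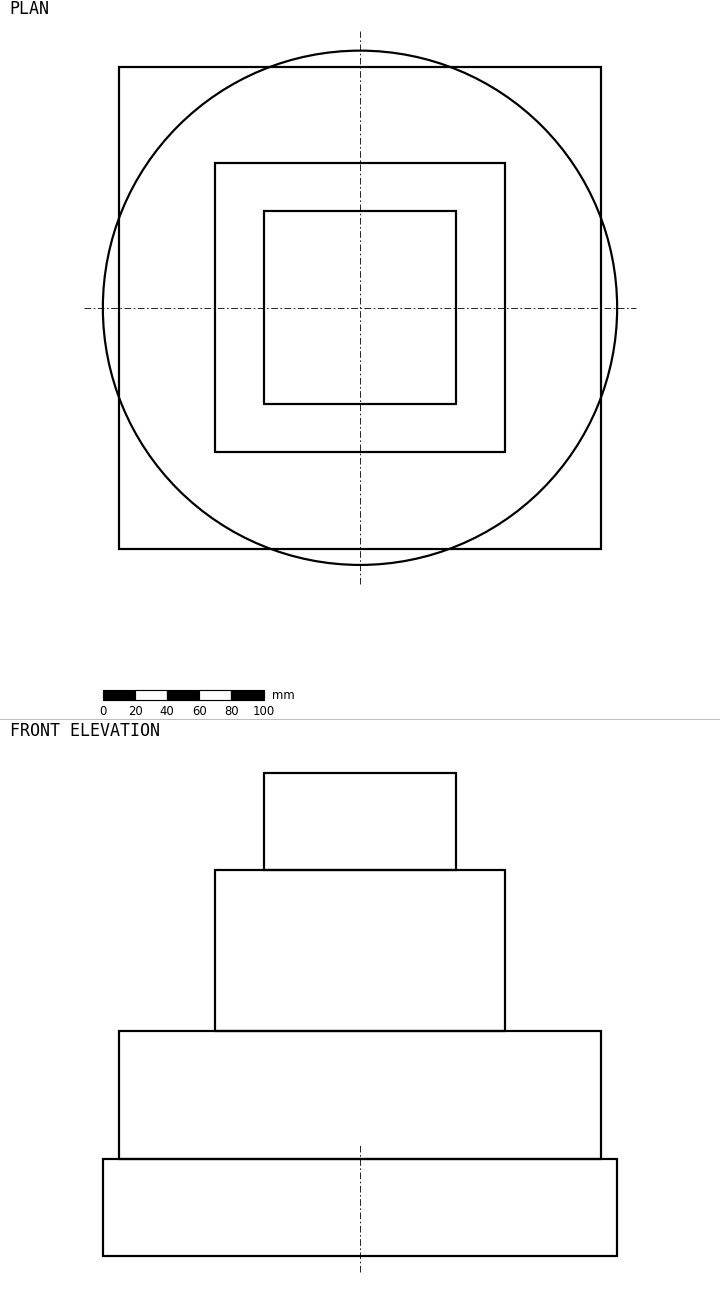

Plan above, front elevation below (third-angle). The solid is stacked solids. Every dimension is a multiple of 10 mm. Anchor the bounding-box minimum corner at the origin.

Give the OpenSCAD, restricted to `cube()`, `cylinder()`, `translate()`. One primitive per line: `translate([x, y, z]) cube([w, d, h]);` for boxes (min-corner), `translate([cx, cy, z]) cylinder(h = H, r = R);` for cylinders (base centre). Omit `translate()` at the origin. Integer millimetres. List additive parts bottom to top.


translate([160, 160, 0]) cylinder(h = 60, r = 160);
translate([10, 10, 60]) cube([300, 300, 80]);
translate([70, 70, 140]) cube([180, 180, 100]);
translate([100, 100, 240]) cube([120, 120, 60]);
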